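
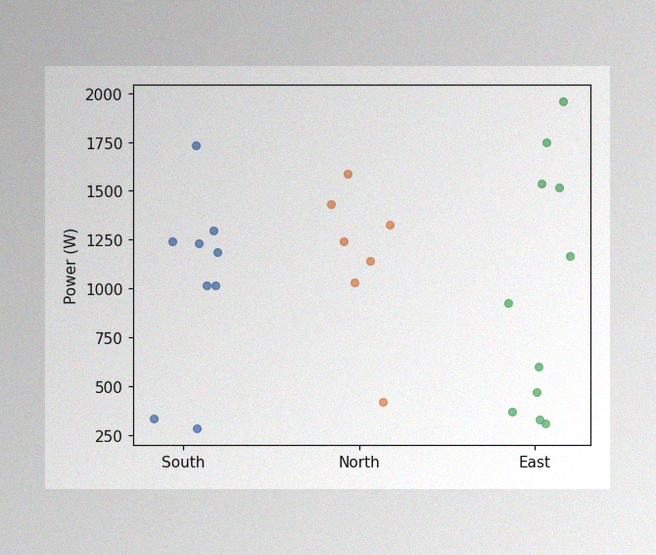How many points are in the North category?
The image has some photo noise and uneven lighting. Counting the markers in the North column gives 7.

7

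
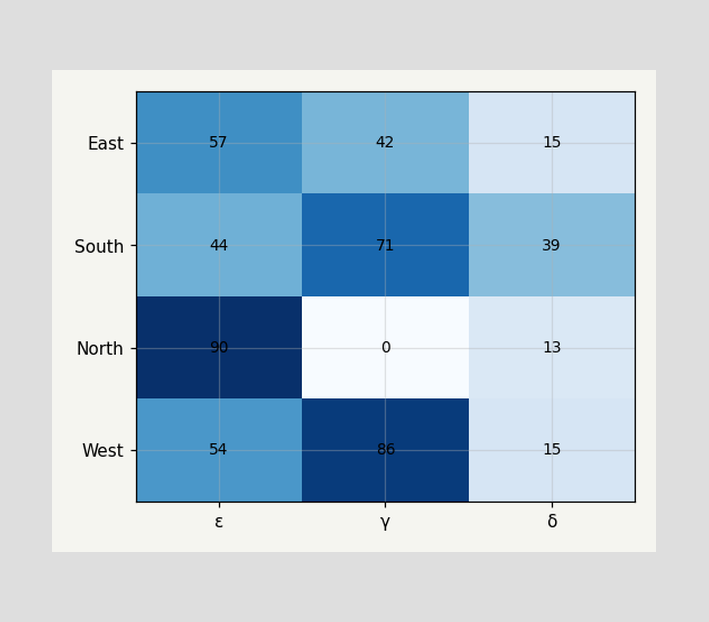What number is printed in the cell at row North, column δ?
The (North, δ) cell reads 13.

13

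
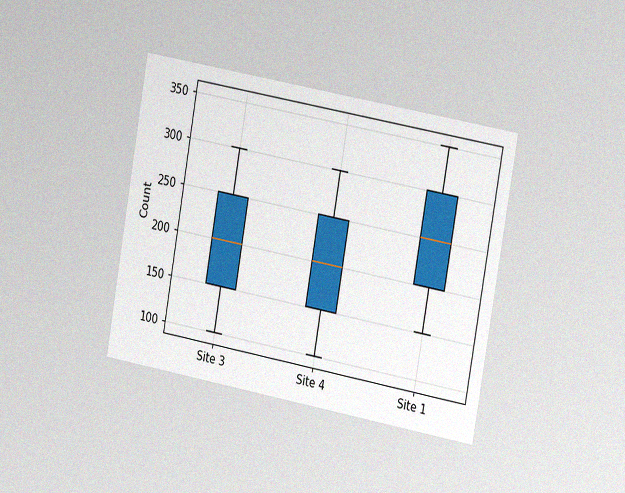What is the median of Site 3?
The chart is tilted about 10° clockwise and viewed slightly from the right, with some photo noise. The median line in the Site 3 box sits at 200.

200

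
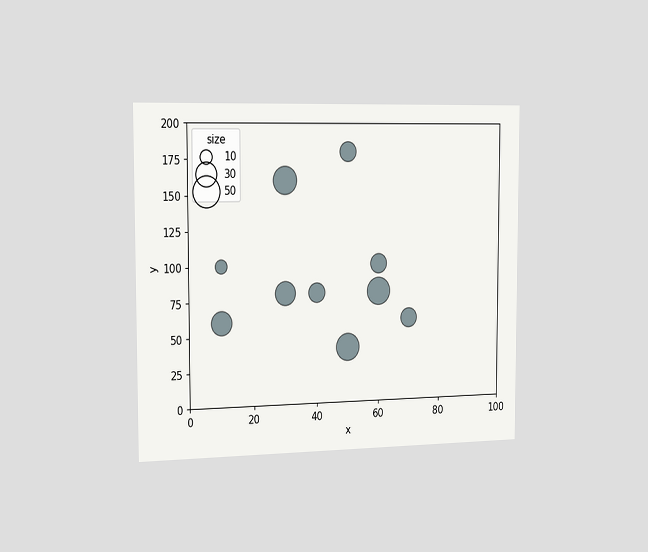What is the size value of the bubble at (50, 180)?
The chart is viewed slightly from the left. Matching the bubble at (50, 180) against the size legend gives 20.

20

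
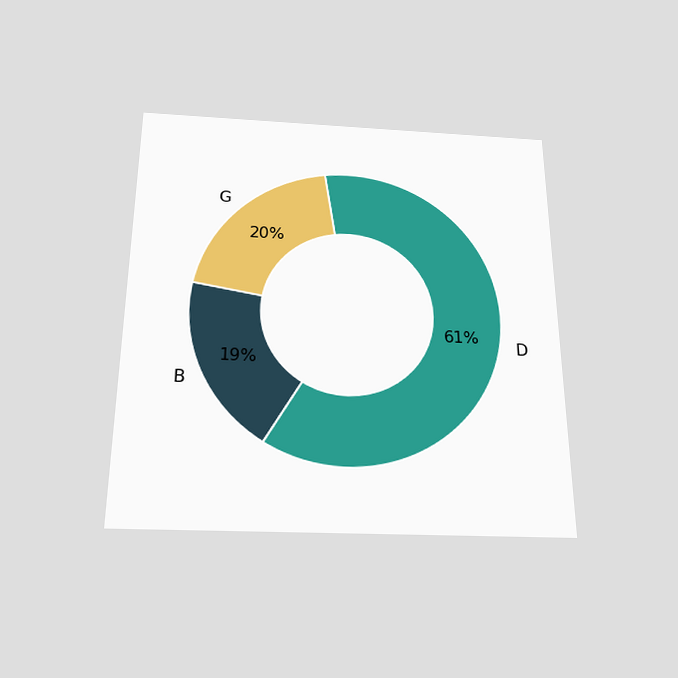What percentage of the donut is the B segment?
19%

The chart is viewed slightly from below. The B segment takes up 19% of the ring.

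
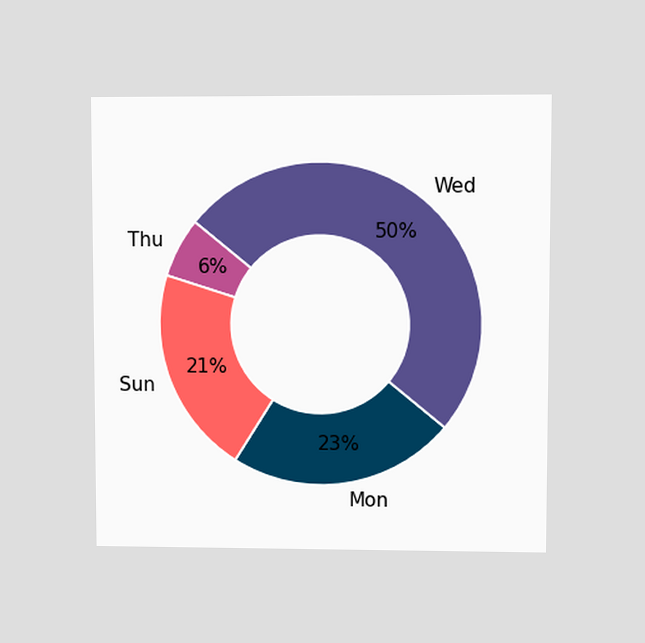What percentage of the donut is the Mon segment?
23%

The chart is viewed at a slight angle. The Mon segment takes up 23% of the ring.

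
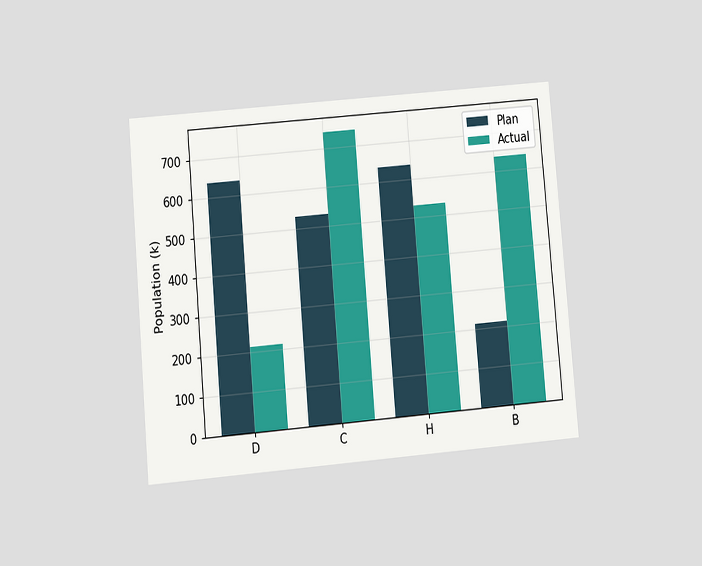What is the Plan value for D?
The chart is tilted about 5° counter-clockwise and viewed at a slight angle. The Plan bar at D reaches 636k on the y-axis.

636k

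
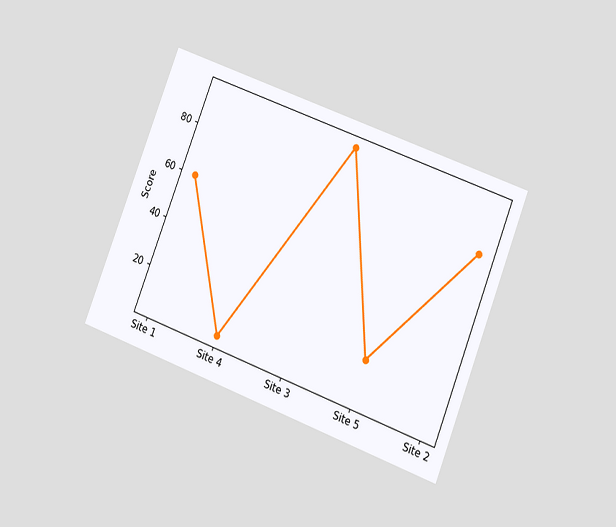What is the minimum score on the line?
5

The chart is tilted about 21° clockwise and viewed at a slight angle. The lowest point is at Site 4, and reading across to the y-axis gives 5.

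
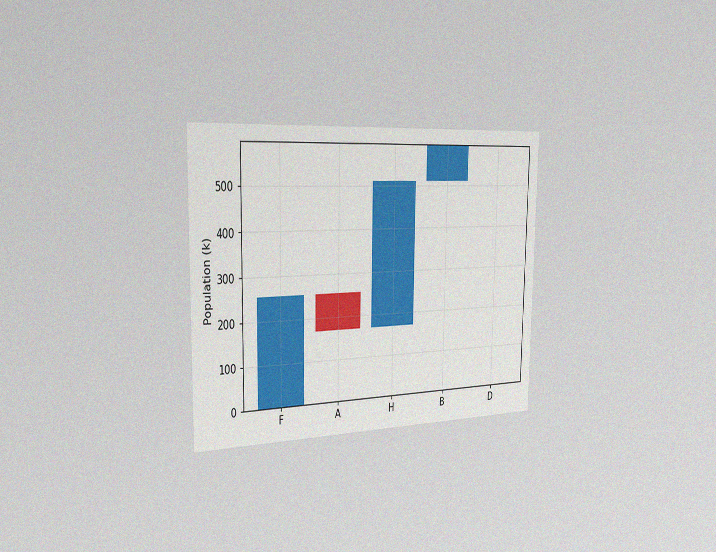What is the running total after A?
The chart is viewed slightly from the left, with some photo noise. After A the running total reaches 170k.

170k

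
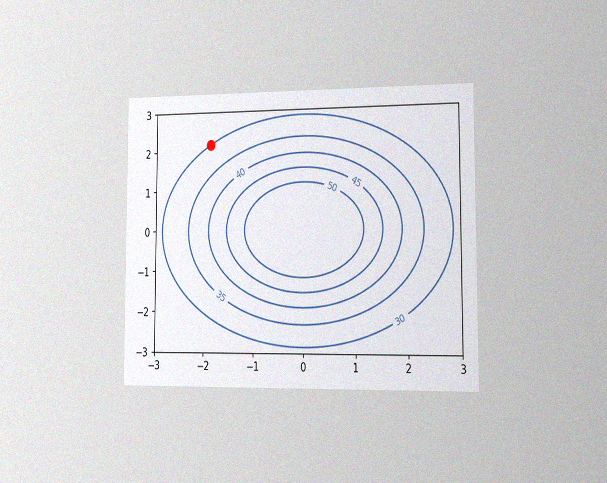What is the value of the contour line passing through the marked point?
30

The chart is viewed slightly from the right, with some photo noise. The marked point sits on the contour labelled 30.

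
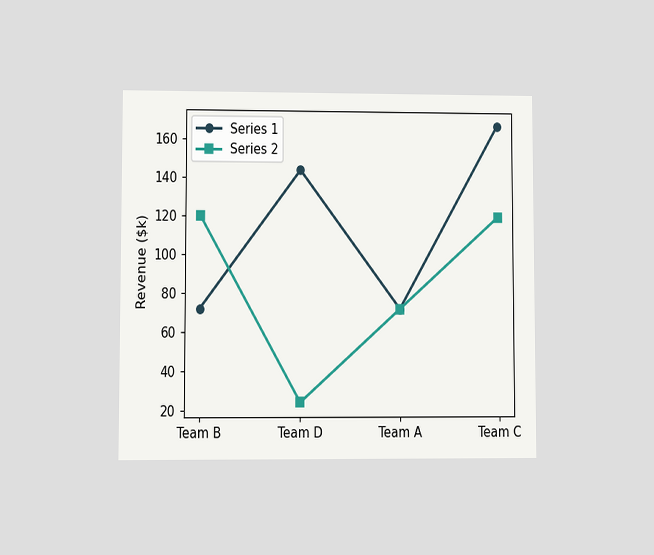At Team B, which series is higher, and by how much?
The chart is viewed at a slight angle. At Team B, Series 2 sits above the other line by $48k.

Series 2, by $48k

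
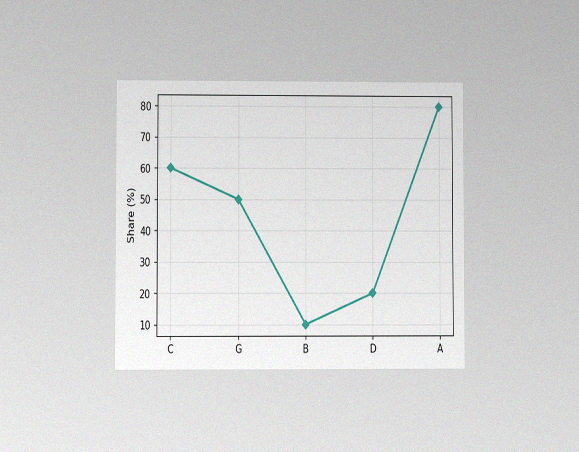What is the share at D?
20%

The chart is viewed at a slight angle, with some photo noise. At D, the line is at 20%.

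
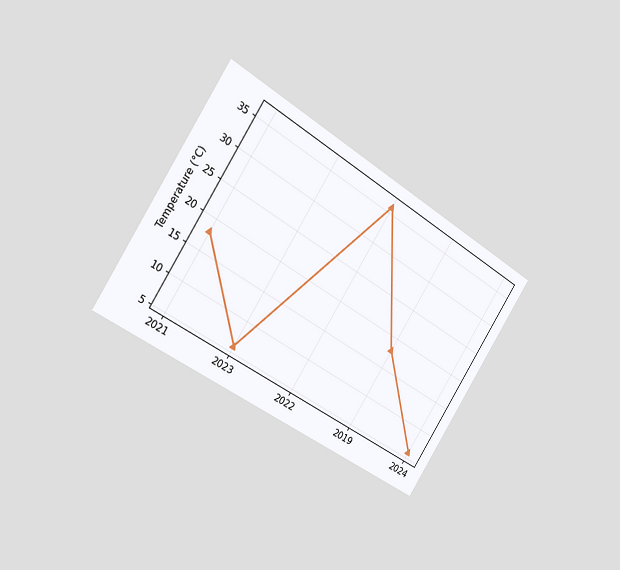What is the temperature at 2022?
The chart is tilted about 32° clockwise and viewed slightly from the left. At 2022, the line is at 36°C.

36°C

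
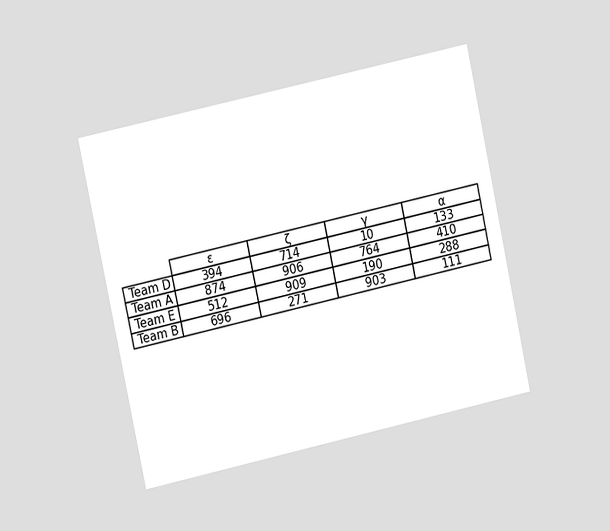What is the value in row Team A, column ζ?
906

The chart is tilted about 12° counter-clockwise and viewed at a slight angle. The (Team A, ζ) cell reads 906.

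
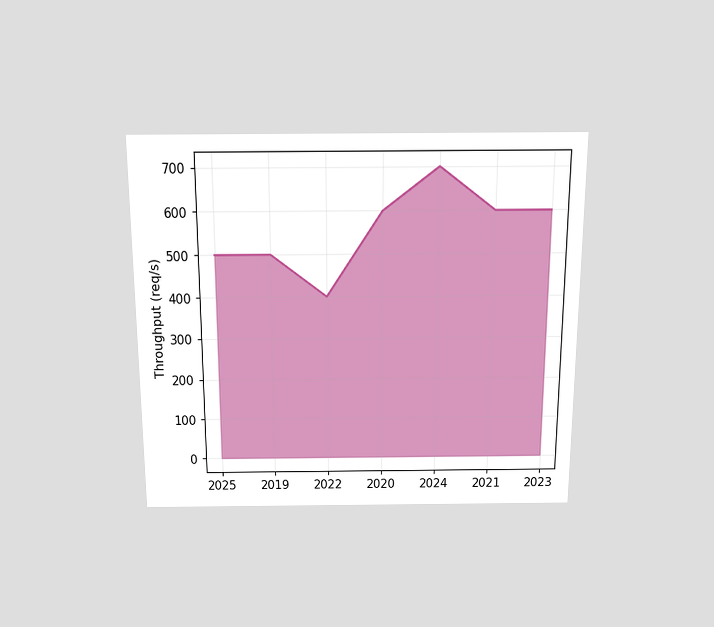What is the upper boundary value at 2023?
The chart is viewed slightly from above. At 2023 the upper boundary is at 600req/s.

600req/s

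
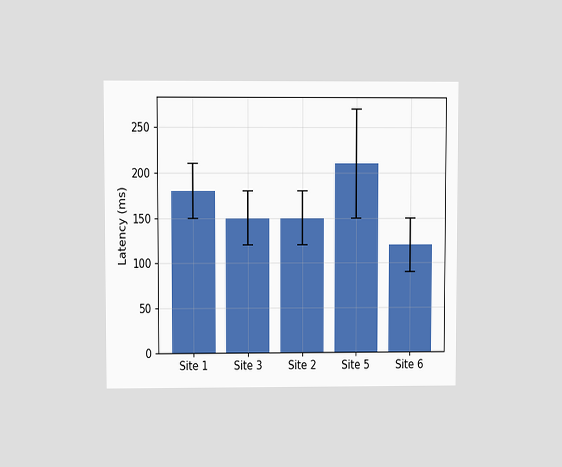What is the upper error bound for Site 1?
210ms

The chart is viewed at a slight angle. The Site 1 bar's upper whisker reaches 210ms.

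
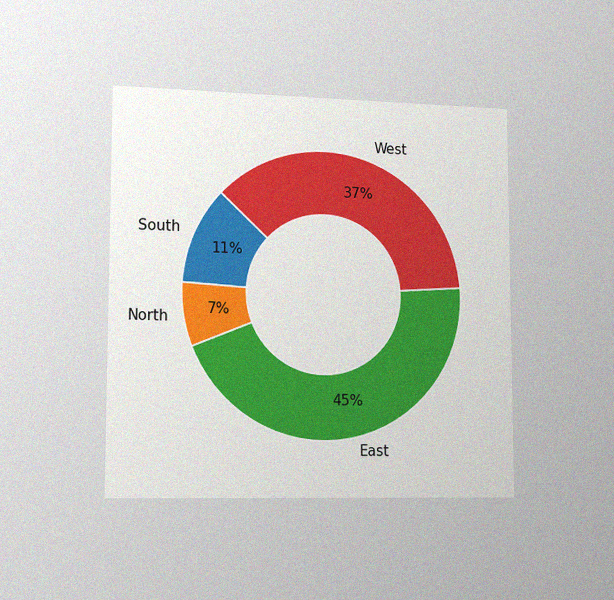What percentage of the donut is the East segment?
The chart is viewed slightly from the left, with some photo noise. The East segment takes up 45% of the ring.

45%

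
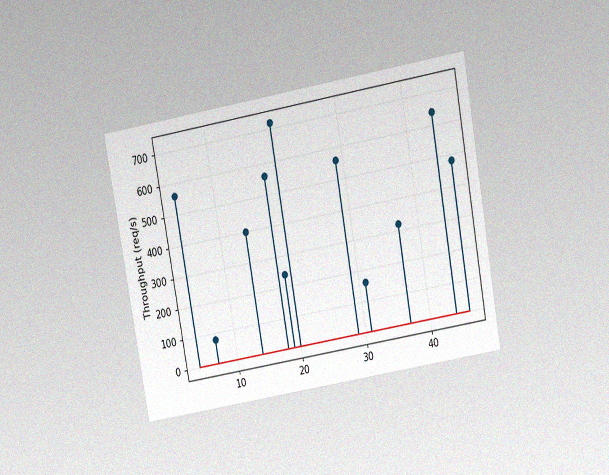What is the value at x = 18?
The chart is tilted about 10° counter-clockwise and viewed slightly from above, with some photo noise. The stem at x=18 reaches 560req/s.

560req/s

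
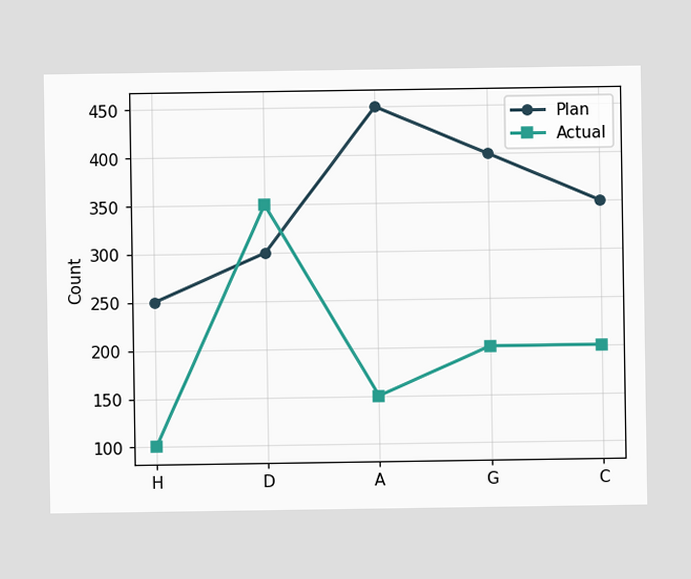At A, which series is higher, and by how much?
Plan, by 300

At A, Plan sits above the other line by 300.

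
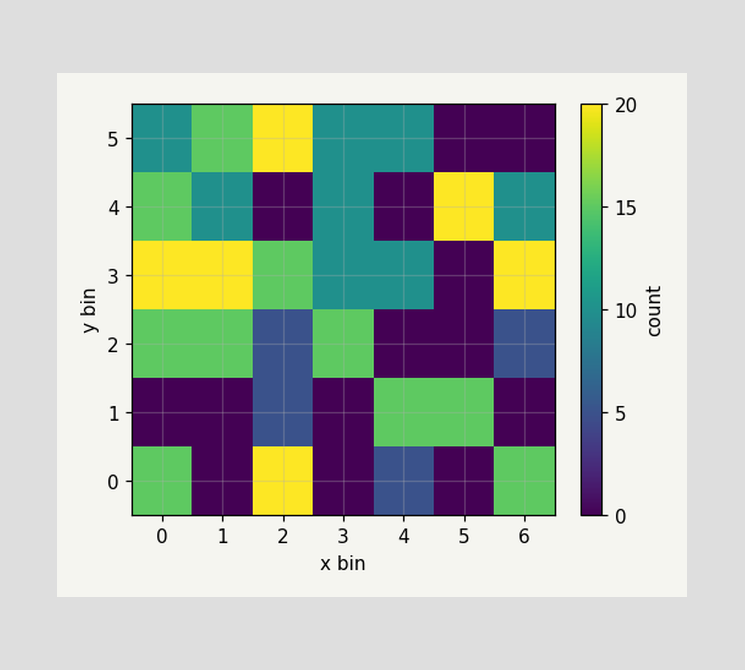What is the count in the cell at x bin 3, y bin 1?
0

Matching the cell (3, 1) against the colorbar gives 0.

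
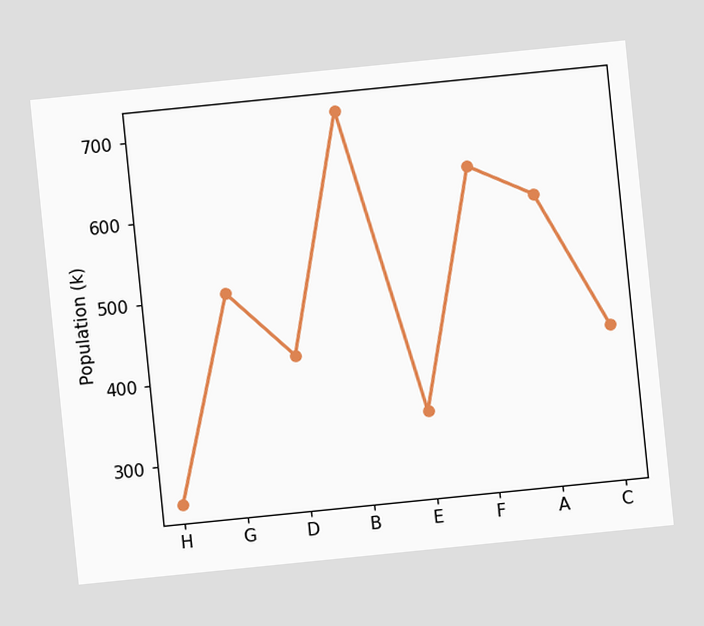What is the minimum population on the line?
252k

The chart is tilted about 6° counter-clockwise. The lowest point is at H, and reading across to the y-axis gives 252k.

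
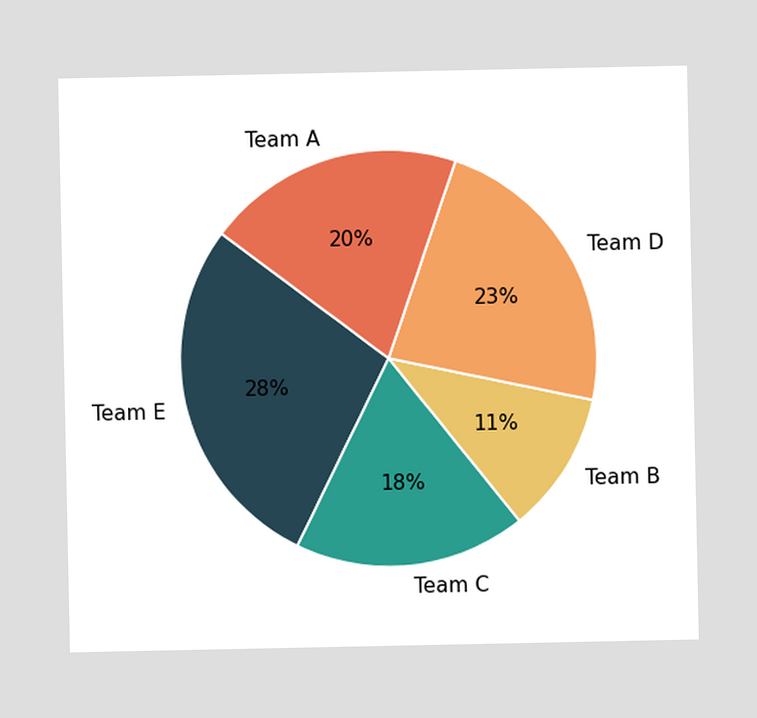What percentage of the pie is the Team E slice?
The Team E slice takes up 28% of the pie.

28%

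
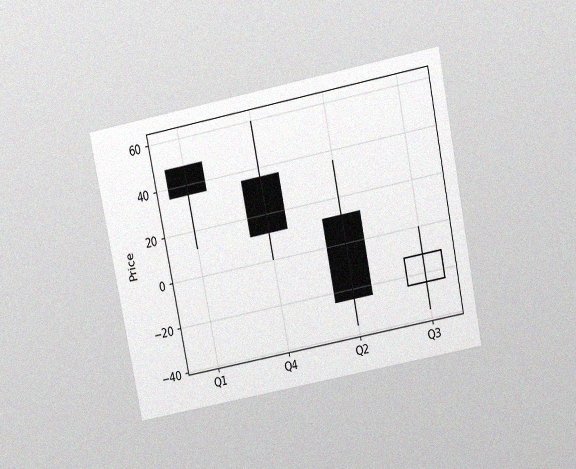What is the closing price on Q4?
12

The chart is tilted about 11° counter-clockwise and viewed slightly from above, with some photo noise. The Q4 candle closes at 12.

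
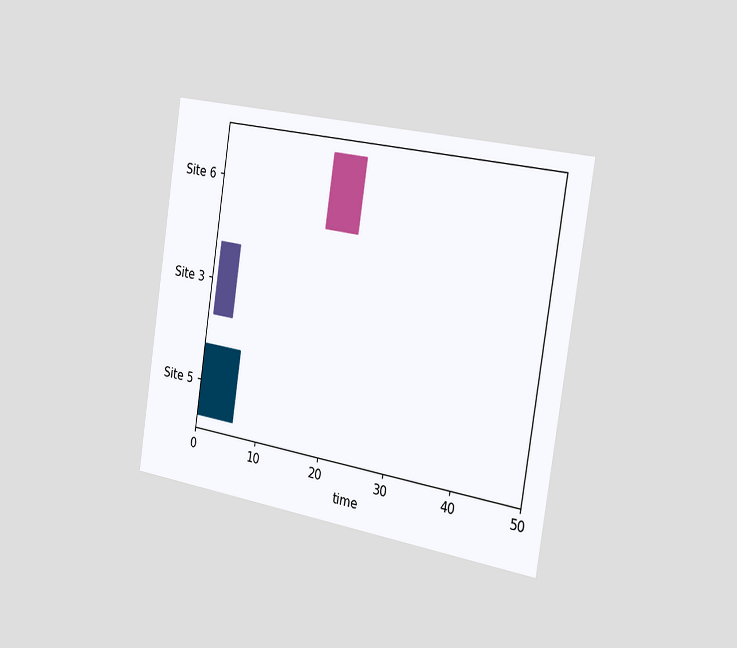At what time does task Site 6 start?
The chart is tilted about 9° clockwise and viewed slightly from the right. The Site 6 bar begins at t=17.

17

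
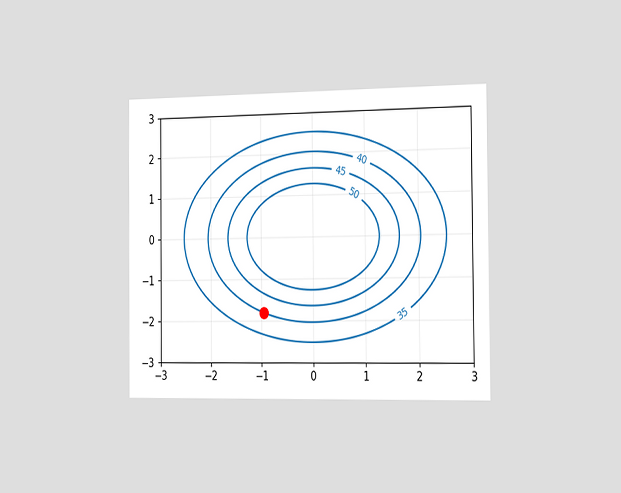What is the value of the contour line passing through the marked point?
40

The chart is viewed slightly from the right. The marked point sits on the contour labelled 40.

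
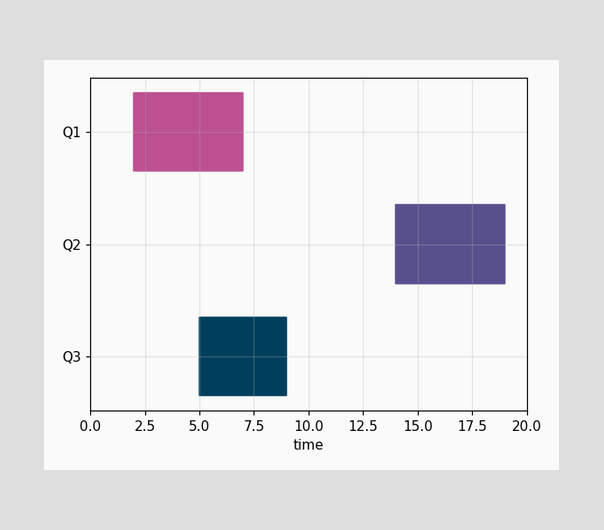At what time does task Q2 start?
The Q2 bar begins at t=14.

14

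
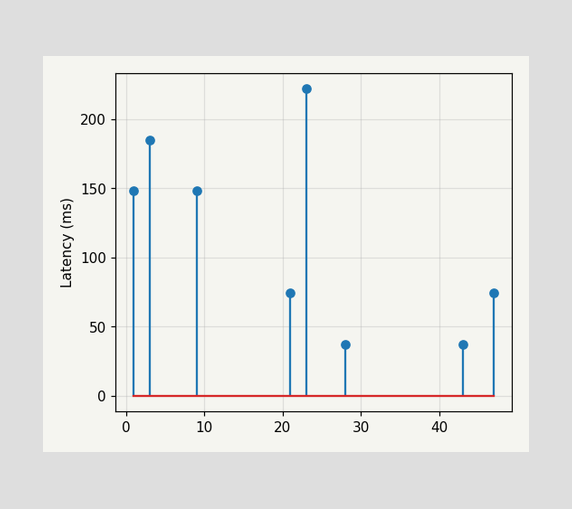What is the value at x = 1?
148ms

The stem at x=1 reaches 148ms.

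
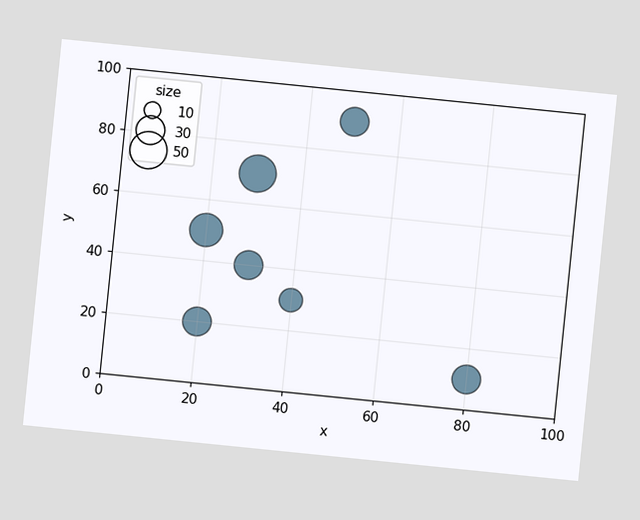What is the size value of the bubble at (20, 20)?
30

The chart is tilted about 6° clockwise. Matching the bubble at (20, 20) against the size legend gives 30.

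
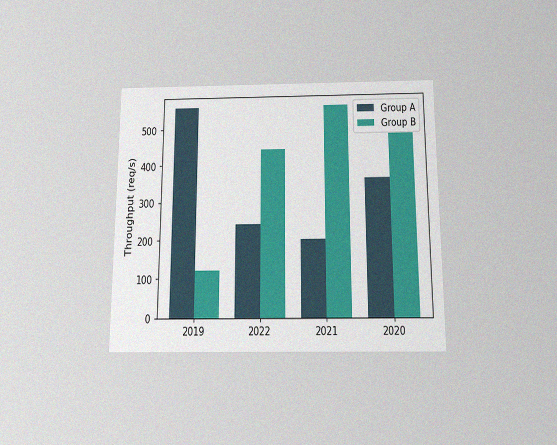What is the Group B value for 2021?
The chart is viewed slightly from below, with some photo noise. The Group B bar at 2021 reaches 560req/s on the y-axis.

560req/s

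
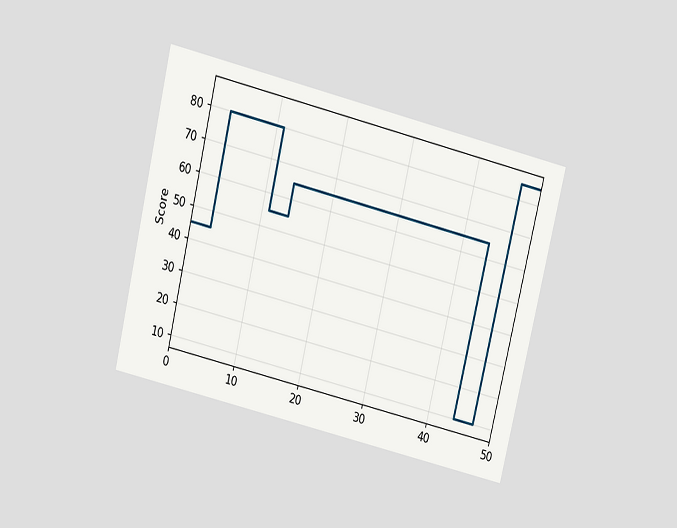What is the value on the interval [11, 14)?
The chart is tilted about 14° clockwise and viewed slightly from above. On [11, 14) the step sits at 55.

55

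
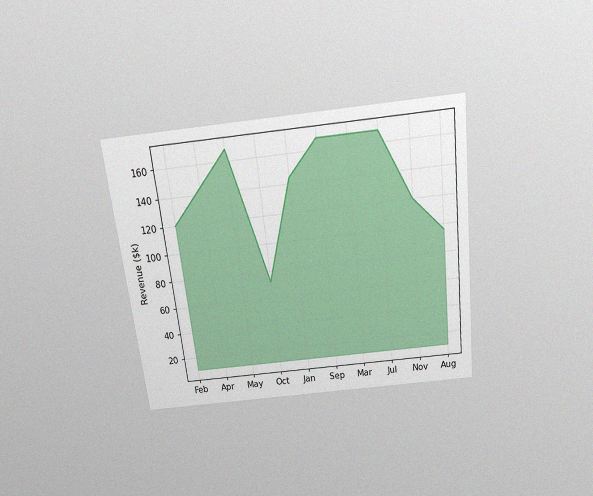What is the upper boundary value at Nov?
$120k

The chart is tilted about 7° counter-clockwise and viewed slightly from above, with some photo noise. At Nov the upper boundary is at $120k.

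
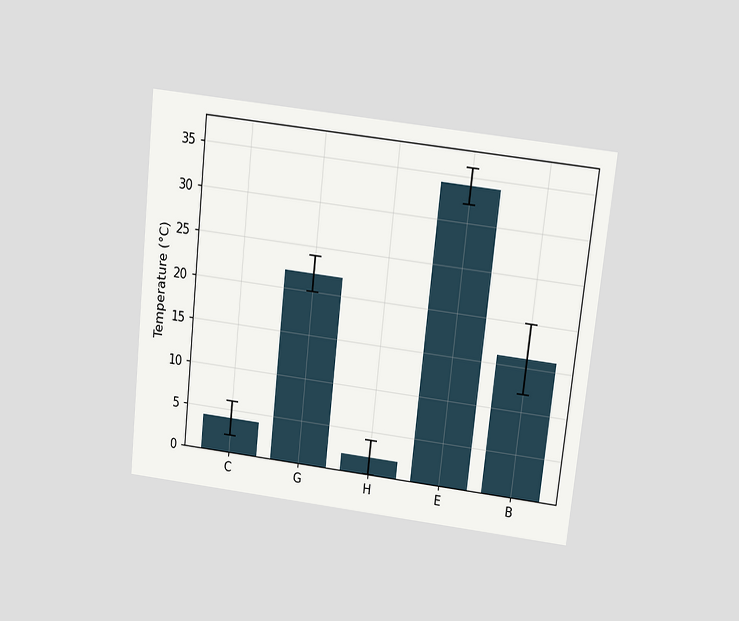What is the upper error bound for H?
The chart is tilted about 6° clockwise and viewed slightly from above. The H bar's upper whisker reaches 4°C.

4°C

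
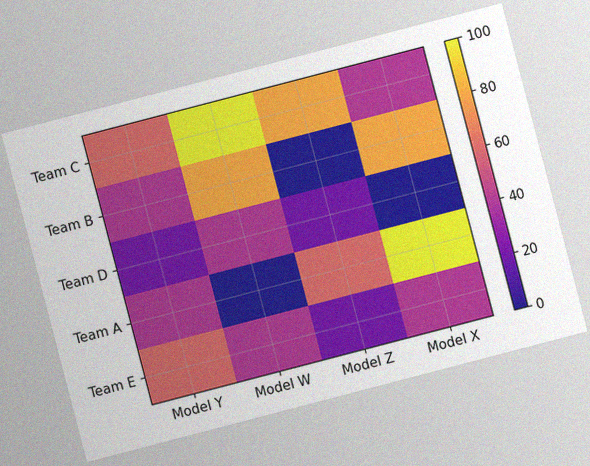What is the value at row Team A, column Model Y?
40

The chart is tilted about 15° counter-clockwise, with some photo noise. Matching cell (Team A, Model Y) against the colorbar gives 40.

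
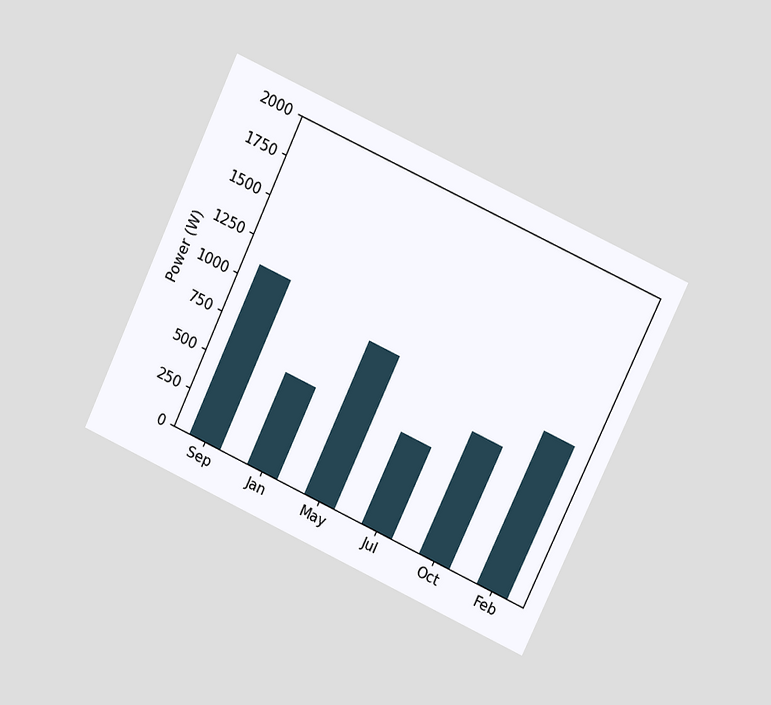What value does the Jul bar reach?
600W

The chart is tilted about 25° clockwise and viewed at a slight angle. Reading along the chart's y-axis, the Jul bar reaches 600W.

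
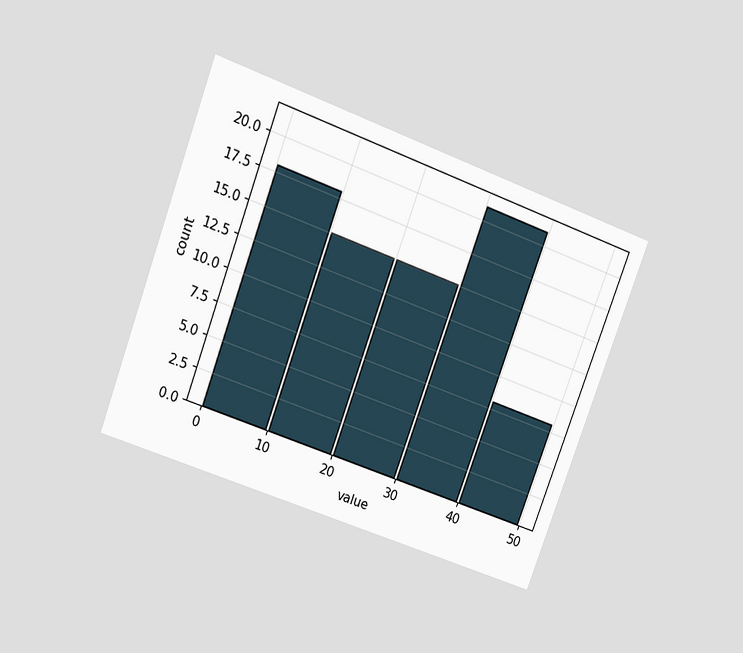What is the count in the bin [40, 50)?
The chart is tilted about 20° clockwise and viewed at a slight angle. The [40, 50) bin has height 8.

8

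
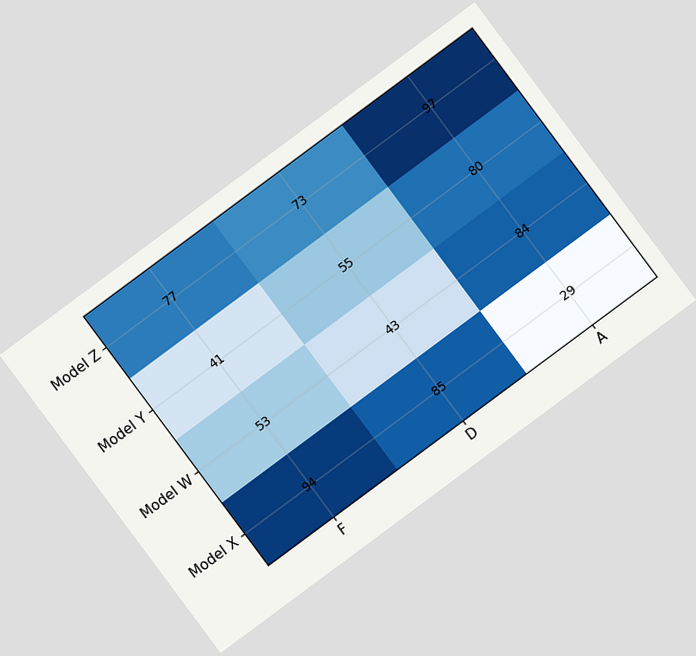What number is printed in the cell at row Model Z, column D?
The chart is tilted about 37° counter-clockwise. The (Model Z, D) cell reads 73.

73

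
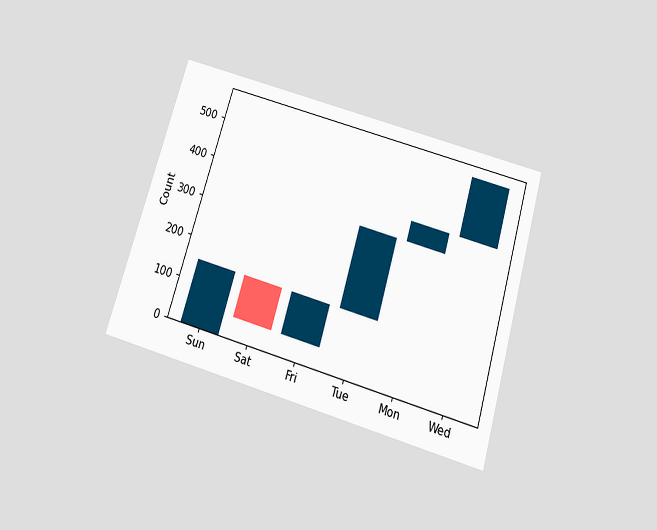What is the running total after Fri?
150

The chart is tilted about 17° clockwise and viewed slightly from below. After Fri the running total reaches 150.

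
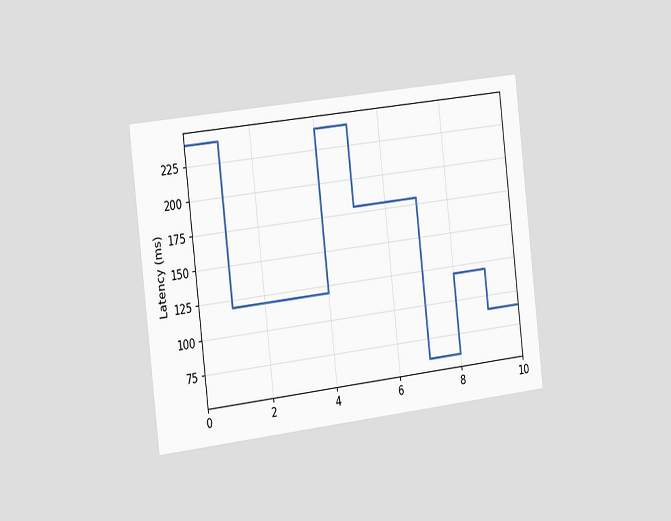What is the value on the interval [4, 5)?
240ms

The chart is tilted about 7° counter-clockwise and viewed slightly from the left. On [4, 5) the step sits at 240ms.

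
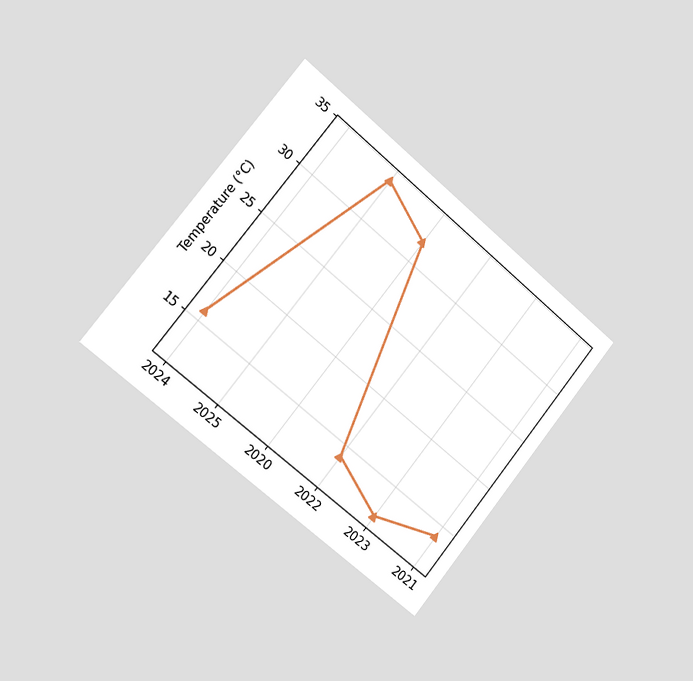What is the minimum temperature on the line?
12°C

The chart is tilted about 39° clockwise and viewed slightly from the left. The lowest point is at 2023, and reading across to the y-axis gives 12°C.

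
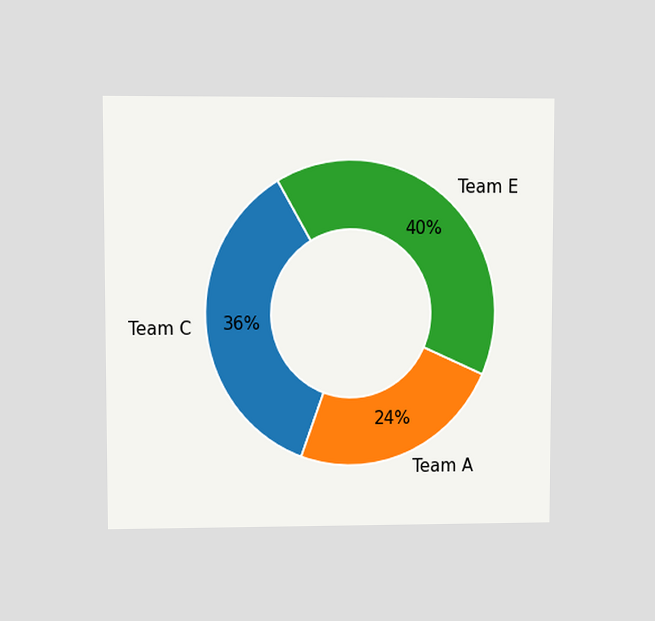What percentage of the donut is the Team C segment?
The chart is viewed at a slight angle. The Team C segment takes up 36% of the ring.

36%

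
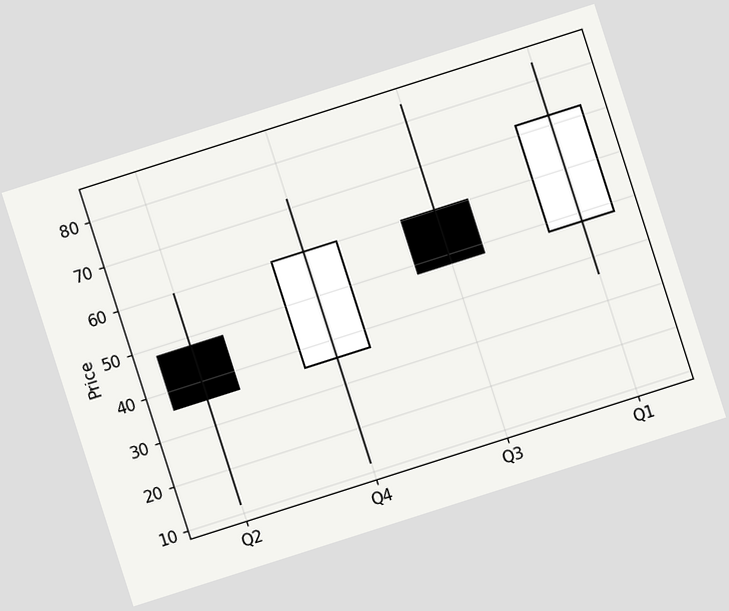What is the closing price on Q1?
The chart is tilted about 18° counter-clockwise. The Q1 candle closes at 72.

72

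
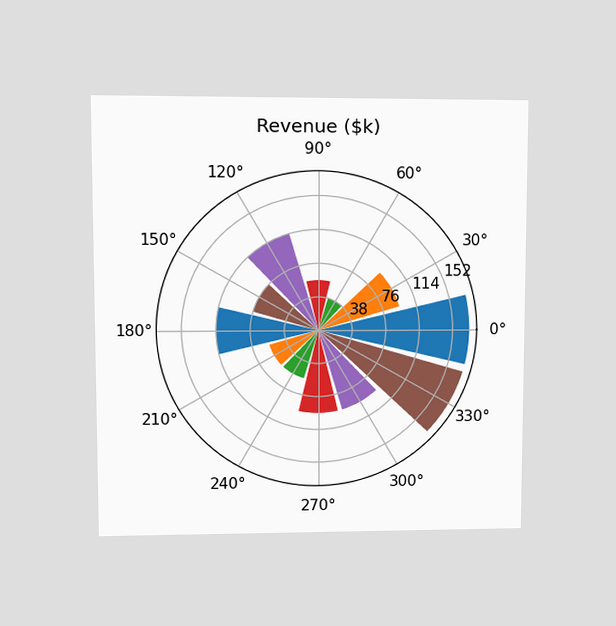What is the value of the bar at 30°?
$95k

The chart is viewed at a slight angle. The bar at 30° reaches $95k on the radial axis.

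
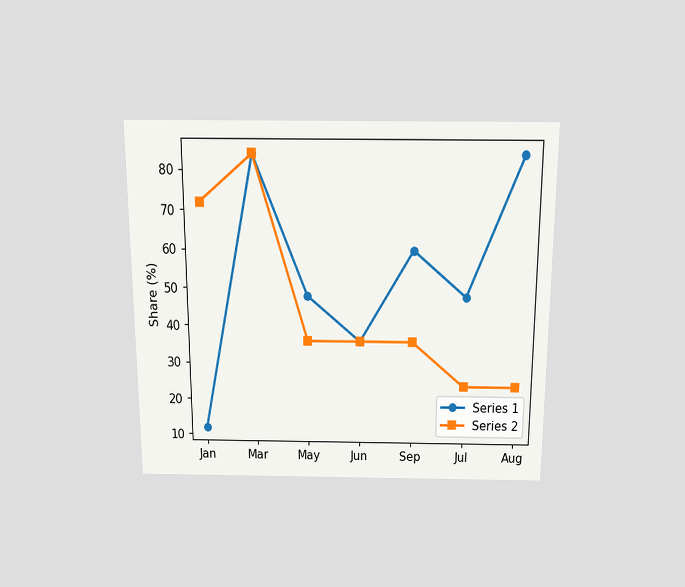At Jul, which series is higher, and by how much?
The chart is viewed slightly from above. At Jul, Series 1 sits above the other line by 24%.

Series 1, by 24%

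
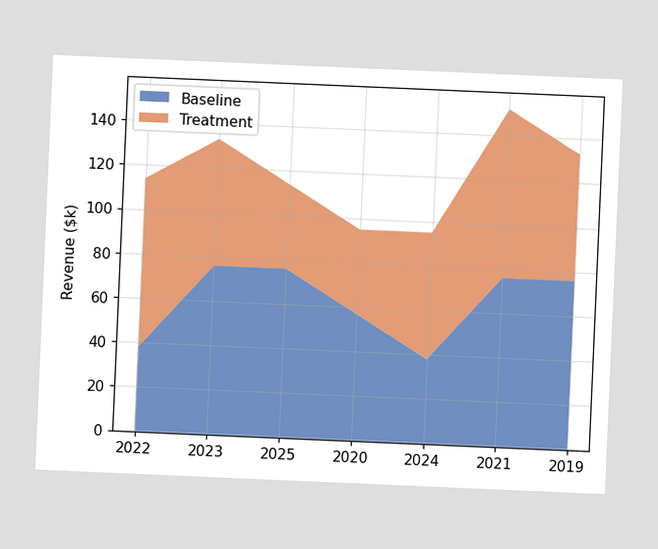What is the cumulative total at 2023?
The chart is tilted about 2° clockwise. The stacked total at 2023 reaches $133k.

$133k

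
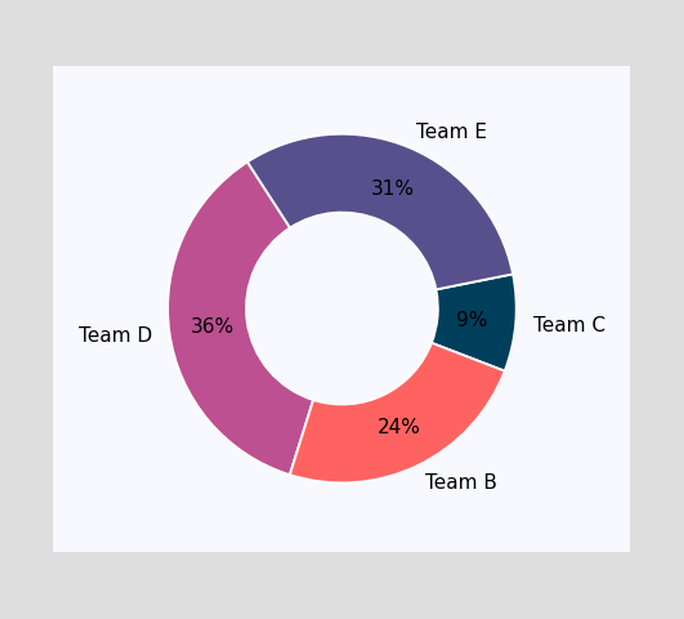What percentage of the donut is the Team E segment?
The Team E segment takes up 31% of the ring.

31%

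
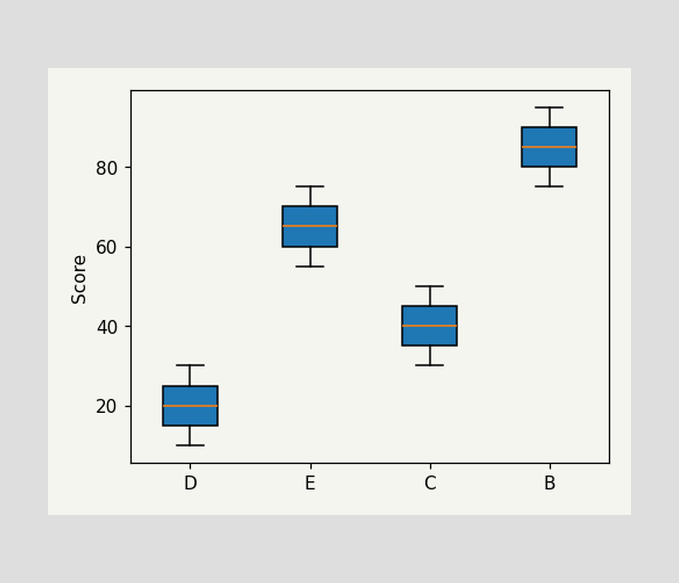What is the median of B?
The median line in the B box sits at 85.

85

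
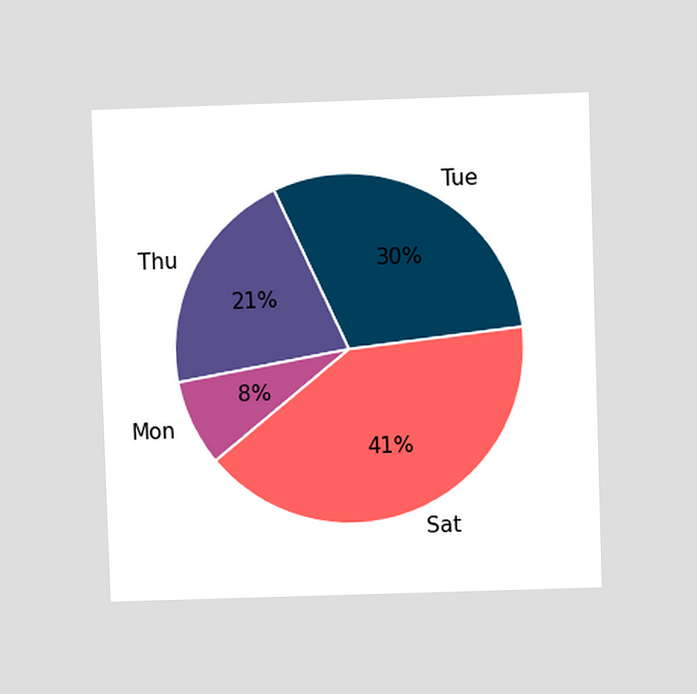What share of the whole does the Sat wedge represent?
The chart is viewed at a slight angle. The Sat slice takes up 41% of the pie.

41%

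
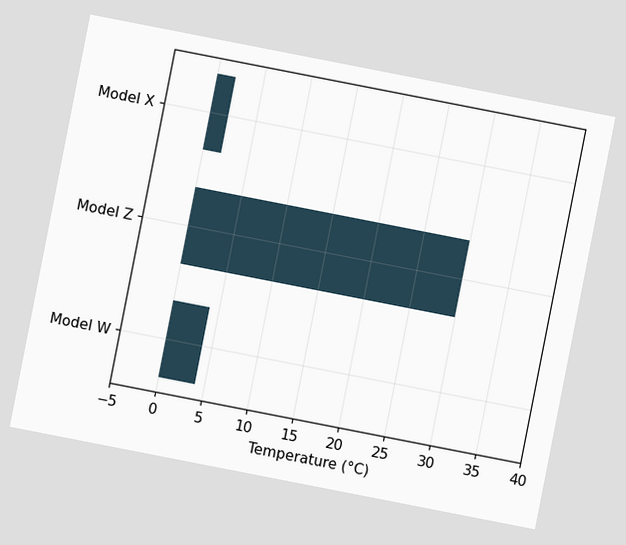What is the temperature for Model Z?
The chart is tilted about 11° clockwise. Reading along the chart's x-axis, the Model Z bar reaches 30°C.

30°C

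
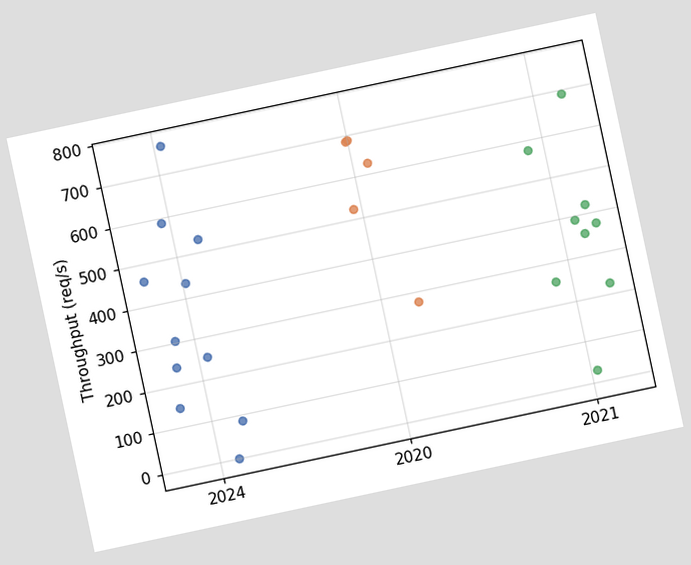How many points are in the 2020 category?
The chart is tilted about 12° counter-clockwise. Counting the markers in the 2020 column gives 5.

5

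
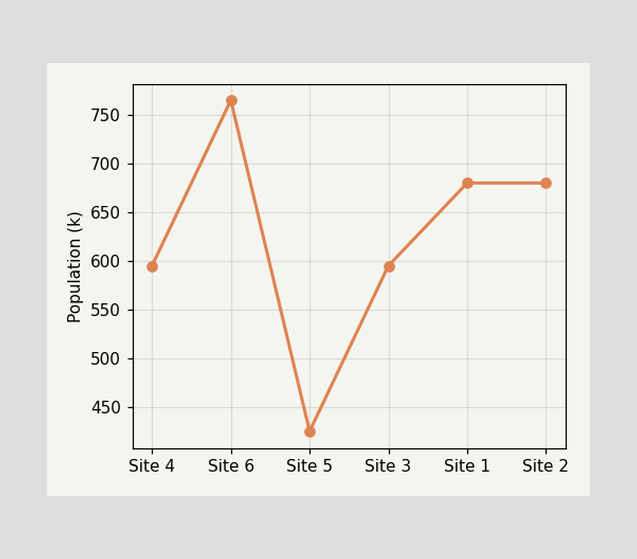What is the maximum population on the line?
765k

The highest point is at Site 6, and reading across to the y-axis gives 765k.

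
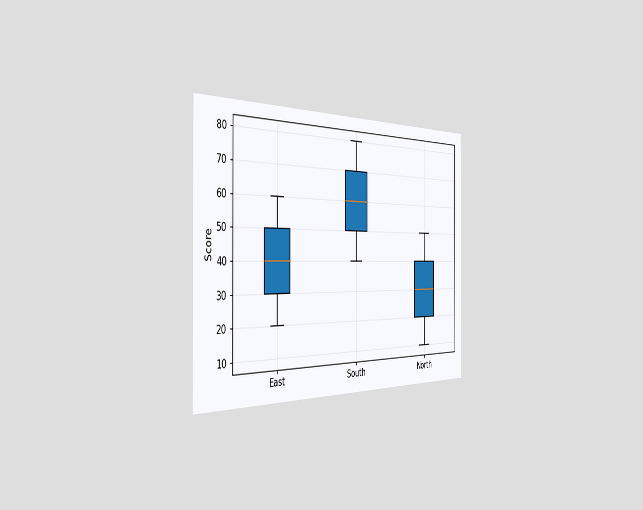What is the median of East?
40

The chart is viewed slightly from the left. The median line in the East box sits at 40.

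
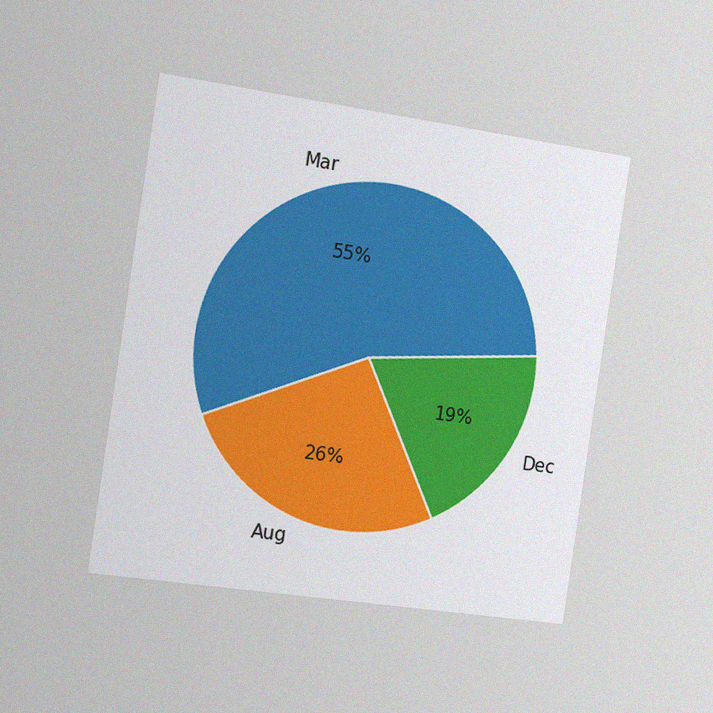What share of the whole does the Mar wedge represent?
The chart is tilted about 8° clockwise and viewed slightly from the left, with some photo noise. The Mar slice takes up 55% of the pie.

55%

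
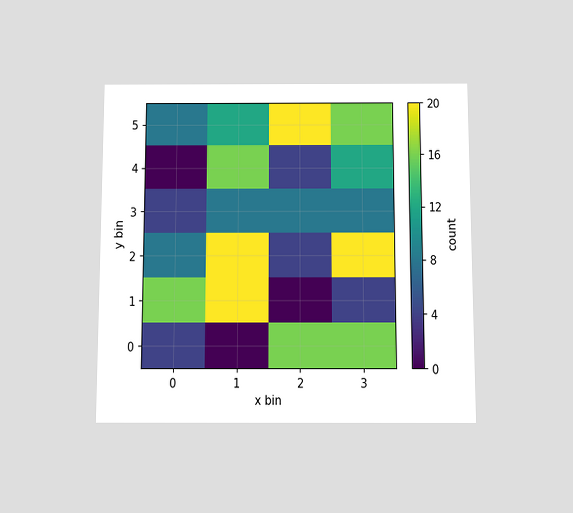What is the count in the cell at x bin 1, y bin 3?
The chart is viewed slightly from below. Matching the cell (1, 3) against the colorbar gives 8.

8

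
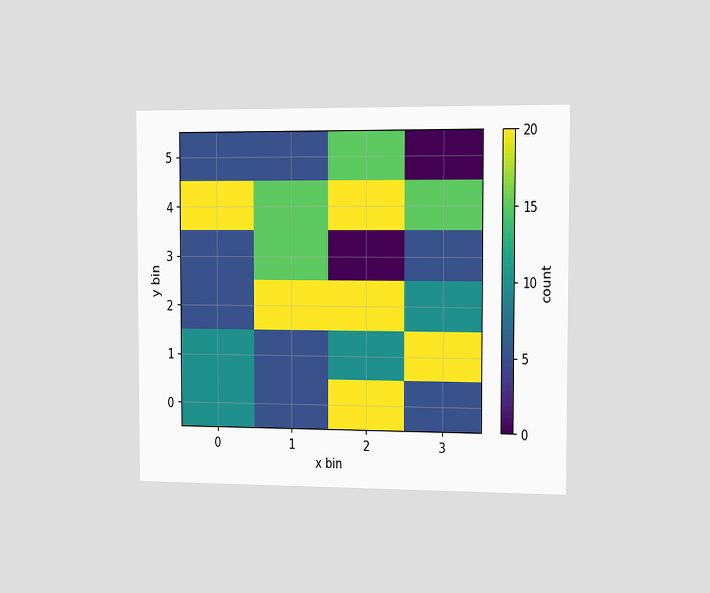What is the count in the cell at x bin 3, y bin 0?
The chart is viewed slightly from the right. Matching the cell (3, 0) against the colorbar gives 5.

5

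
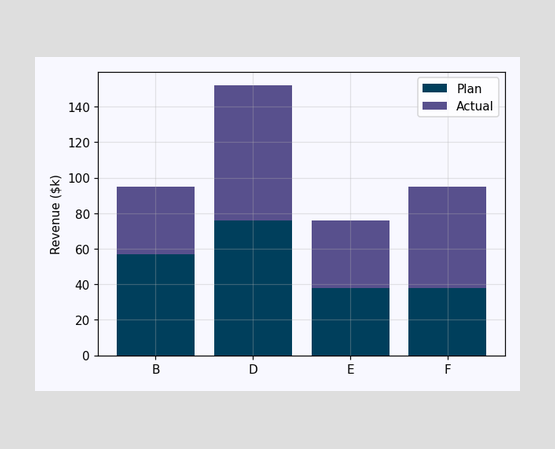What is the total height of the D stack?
$152k

The D stack's top reaches $152k on the y-axis.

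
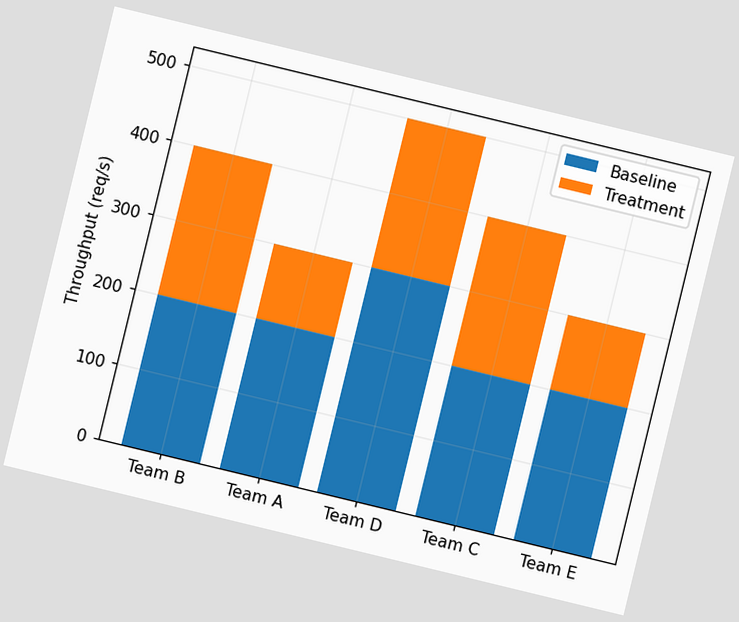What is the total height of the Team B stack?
The chart is tilted about 14° clockwise. The Team B stack's top reaches 400req/s on the y-axis.

400req/s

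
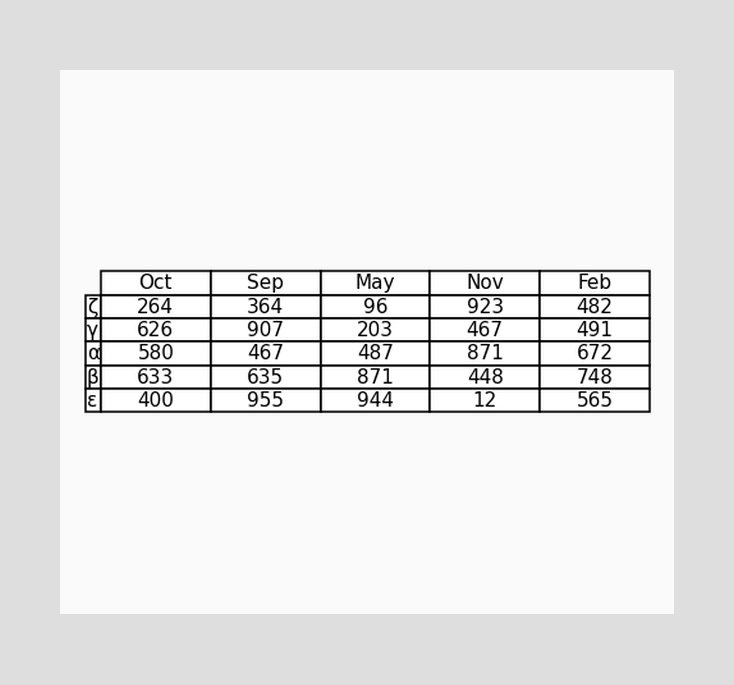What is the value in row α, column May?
The (α, May) cell reads 487.

487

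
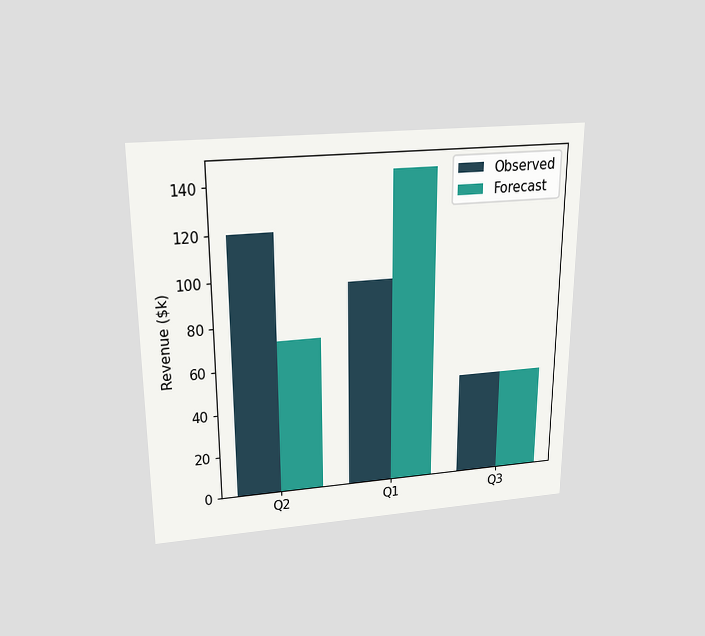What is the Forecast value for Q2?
$72k

The chart is viewed slightly from above. The Forecast bar at Q2 reaches $72k on the y-axis.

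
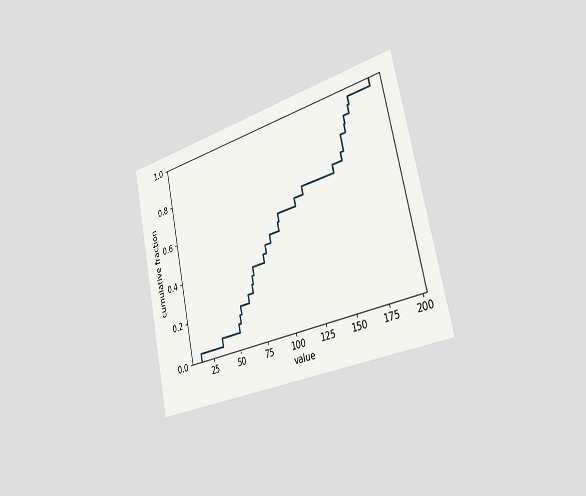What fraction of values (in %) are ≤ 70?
32%

The chart is tilted about 12° counter-clockwise and viewed slightly from the right. At x=70 the ECDF step is at 32%.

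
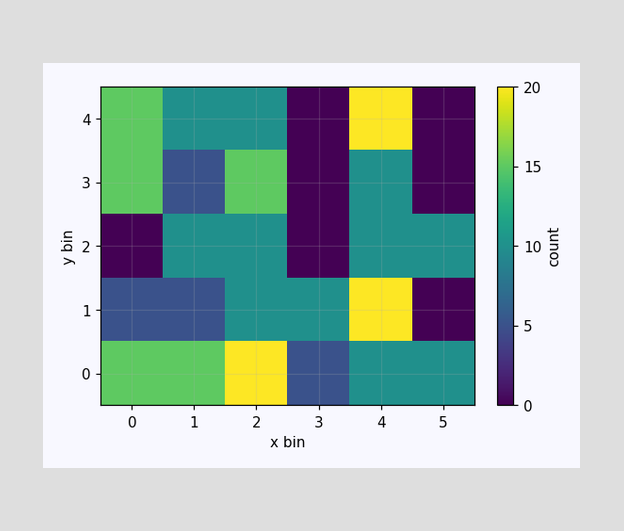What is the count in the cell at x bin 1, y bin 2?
10

Matching the cell (1, 2) against the colorbar gives 10.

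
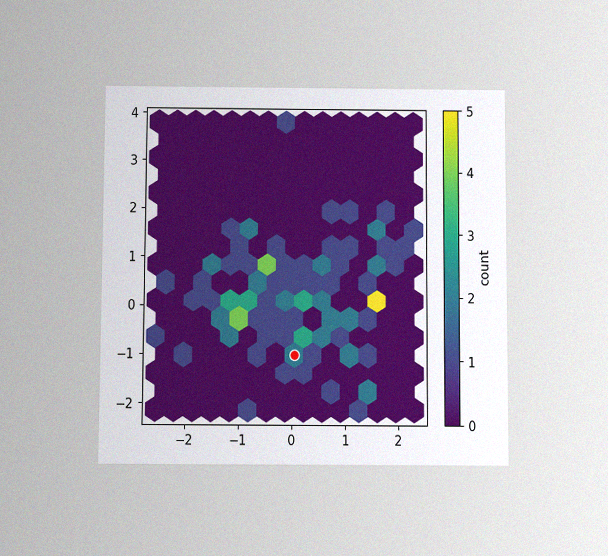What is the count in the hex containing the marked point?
The chart is viewed slightly from below, with some photo noise. The marked hex reads 2 on the colorbar.

2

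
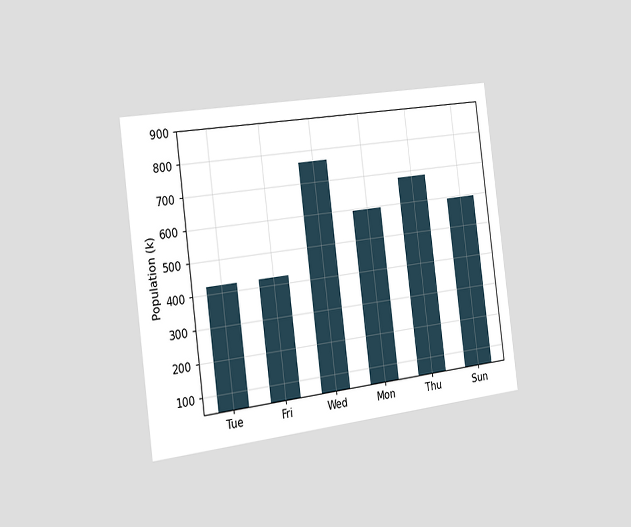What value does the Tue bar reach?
425k

The chart is tilted about 7° counter-clockwise and viewed slightly from the left. Reading along the chart's y-axis, the Tue bar reaches 425k.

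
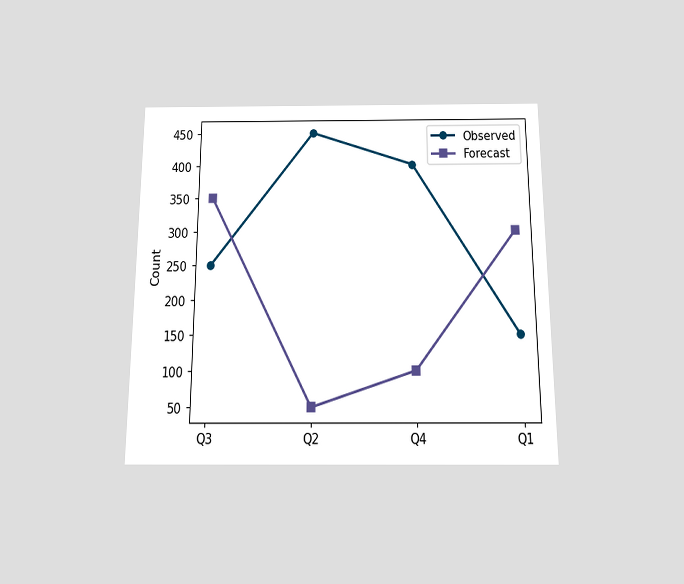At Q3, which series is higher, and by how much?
The chart is viewed slightly from below. At Q3, Forecast sits above the other line by 100.

Forecast, by 100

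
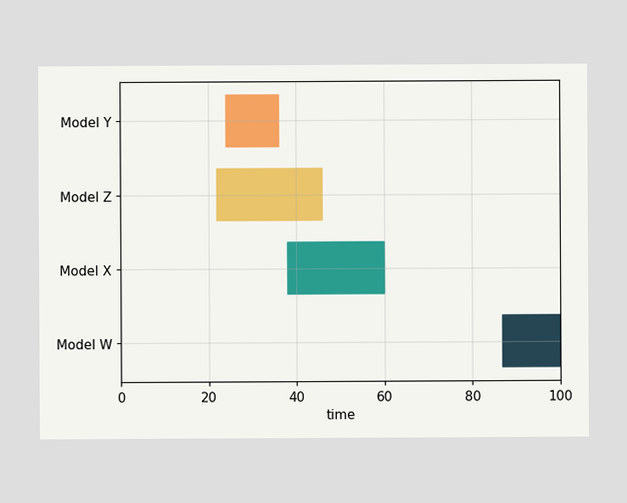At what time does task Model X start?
38

The Model X bar begins at t=38.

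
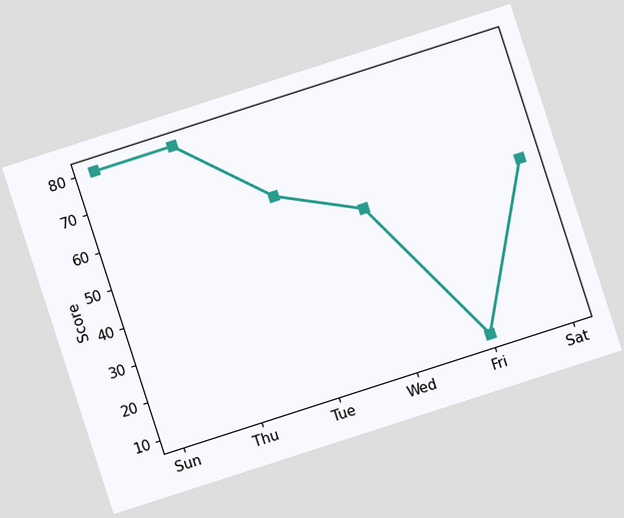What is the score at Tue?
60

The chart is tilted about 18° counter-clockwise. At Tue, the line is at 60.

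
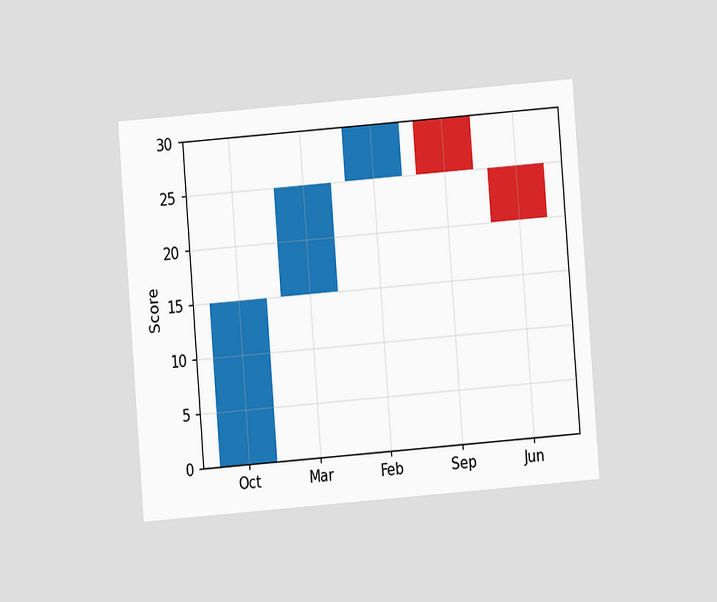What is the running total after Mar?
25

The chart is tilted about 5° counter-clockwise and viewed at a slight angle. After Mar the running total reaches 25.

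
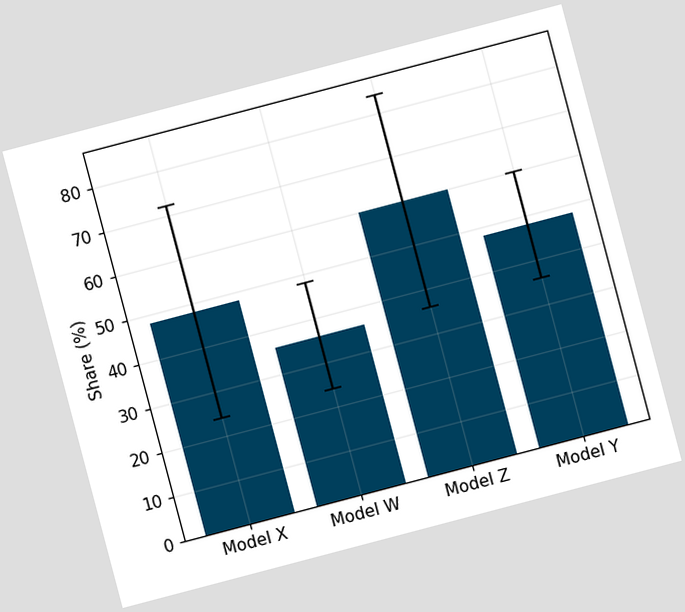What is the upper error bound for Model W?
48%

The chart is tilted about 15° counter-clockwise. The Model W bar's upper whisker reaches 48%.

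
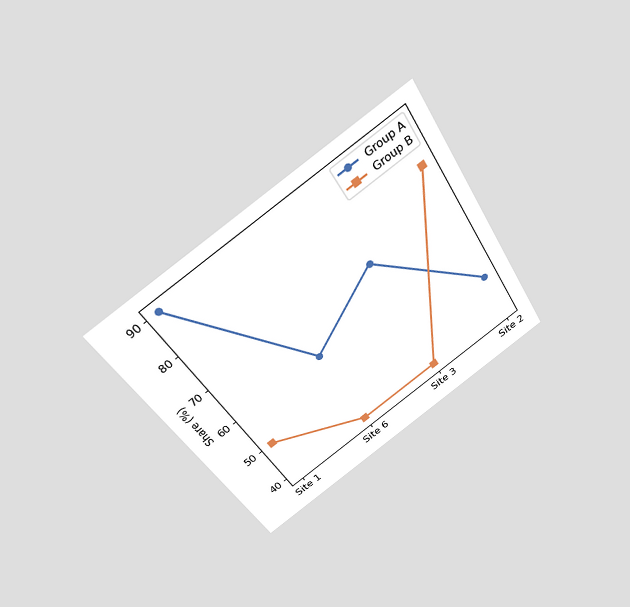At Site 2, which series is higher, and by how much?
Group B, by 30%

The chart is tilted about 32° counter-clockwise and viewed slightly from above. At Site 2, Group B sits above the other line by 30%.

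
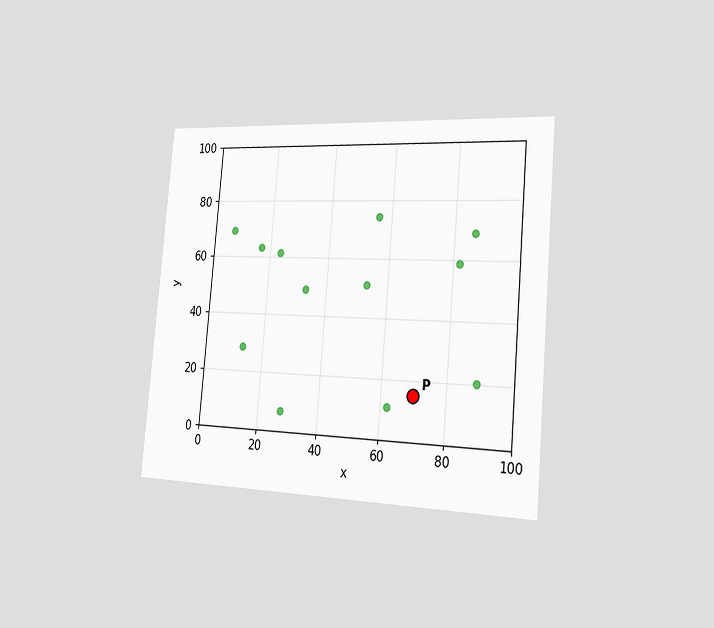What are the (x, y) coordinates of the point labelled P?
(70, 15)

The chart is tilted about 5° clockwise and viewed slightly from the right. Following the gridlines from P to each axis, P sits at (70, 15).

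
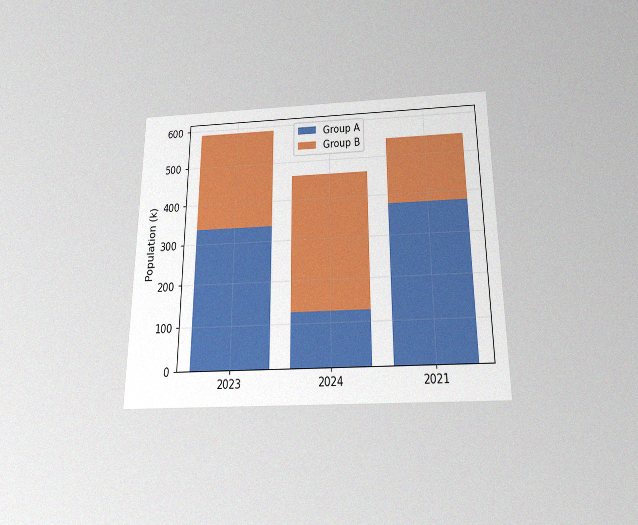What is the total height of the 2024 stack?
462k

The chart is viewed slightly from below, with some photo noise. The 2024 stack's top reaches 462k on the y-axis.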